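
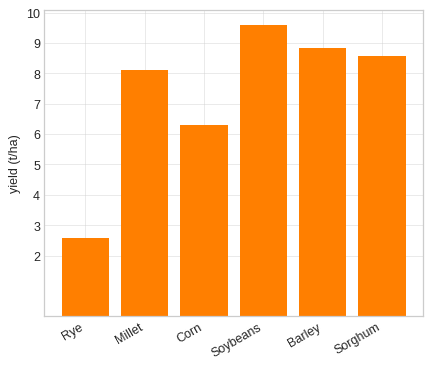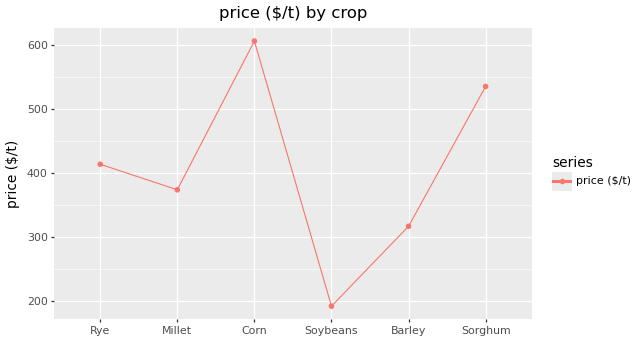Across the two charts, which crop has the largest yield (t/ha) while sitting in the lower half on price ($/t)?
Chart 2 median price ($/t) ≈ 400; below-median crops: Millet, Soybeans, Barley. Among those, Soybeans has the highest yield (t/ha) (≈ 10).

Soybeans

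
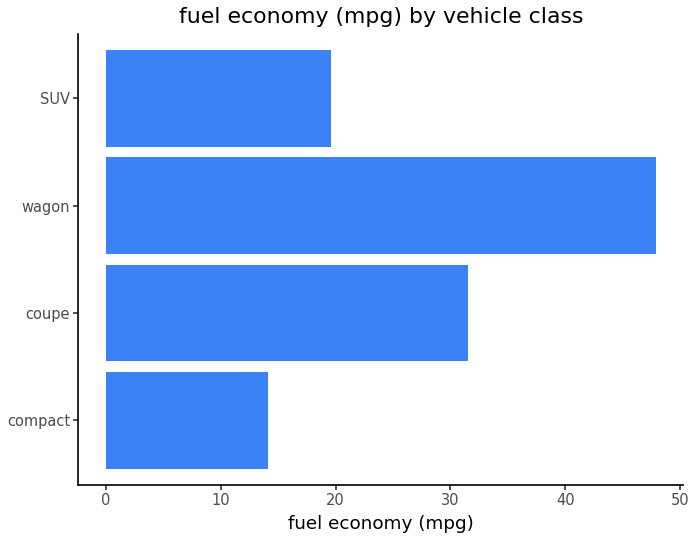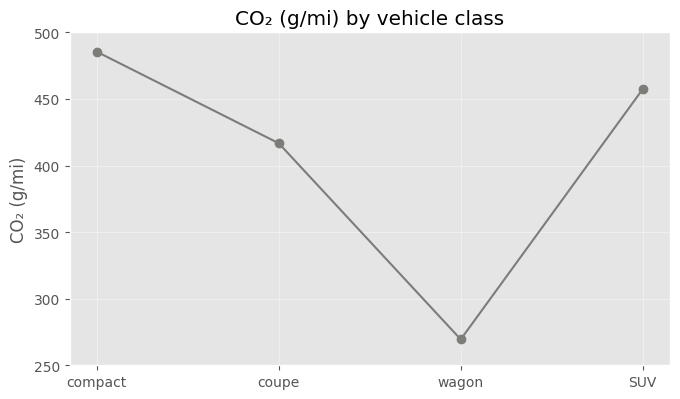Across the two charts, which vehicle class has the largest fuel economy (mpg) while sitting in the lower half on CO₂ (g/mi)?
wagon

Chart 2 median CO₂ (g/mi) ≈ 450; below-median vehicle classes: coupe, wagon. Among those, wagon has the highest fuel economy (mpg) (≈ 50).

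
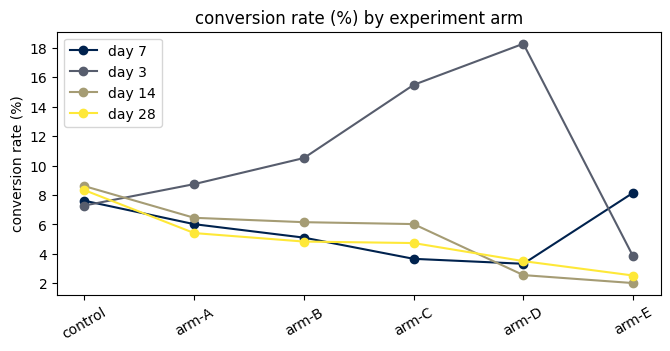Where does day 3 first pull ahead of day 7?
control: day 3 ≈ 8 vs day 7 ≈ 8 (not yet); arm-A: day 3 ≈ 8 vs day 7 ≈ 6 (first crossover).

arm-A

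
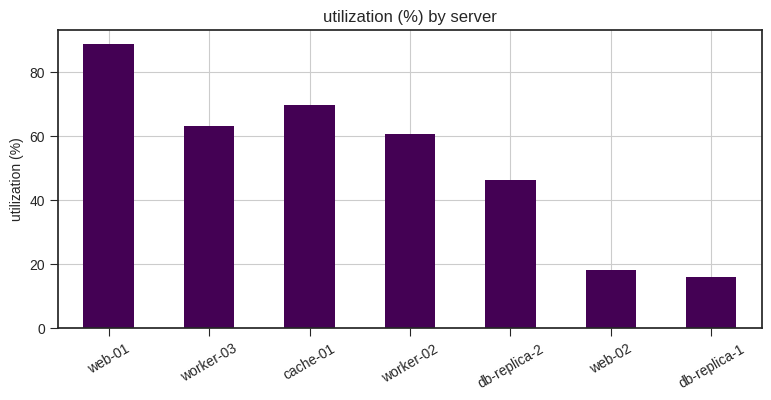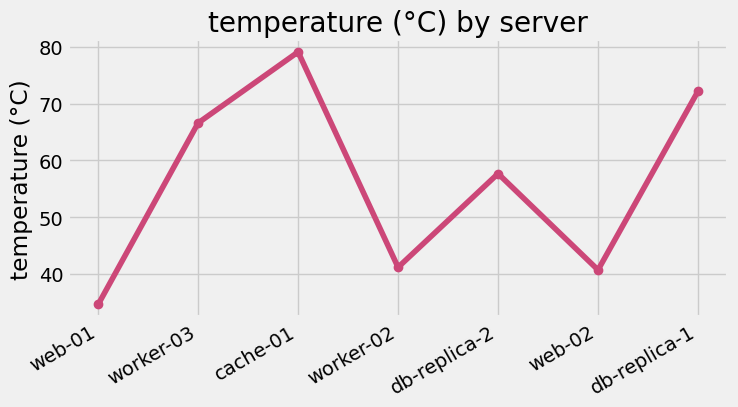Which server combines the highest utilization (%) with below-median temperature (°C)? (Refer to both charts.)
web-01

Chart 2 median temperature (°C) ≈ 60; below-median servers: web-01, worker-02, web-02. Among those, web-01 has the highest utilization (%) (≈ 90).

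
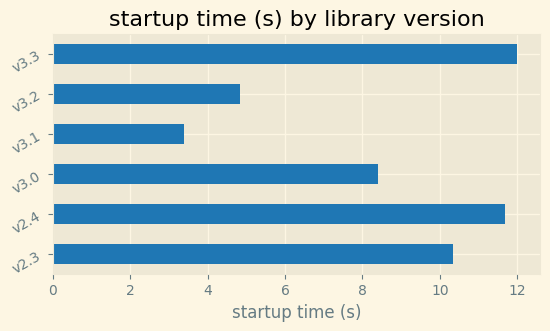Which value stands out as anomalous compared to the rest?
v3.1

v3.1 ≈ 3; the rest sit between ≈ 5 and ≈ 12.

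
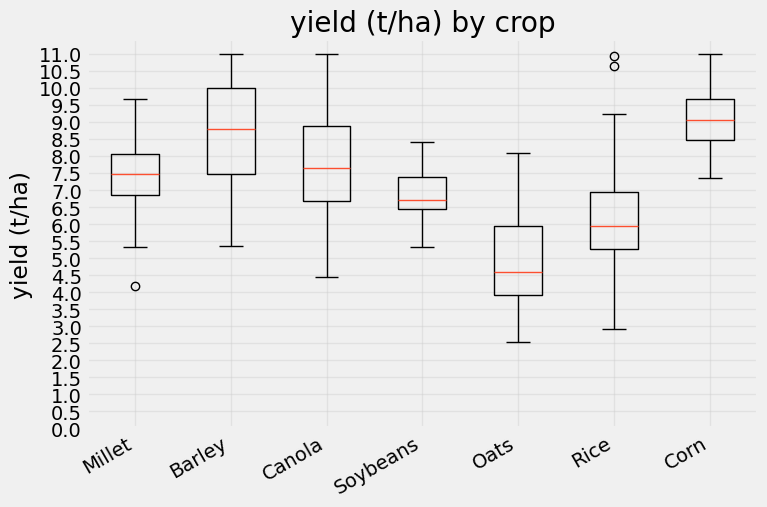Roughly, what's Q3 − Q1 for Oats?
≈ 2.0

Q3 ≈ 6.0, Q1 ≈ 4.0; IQR ≈ 2.0.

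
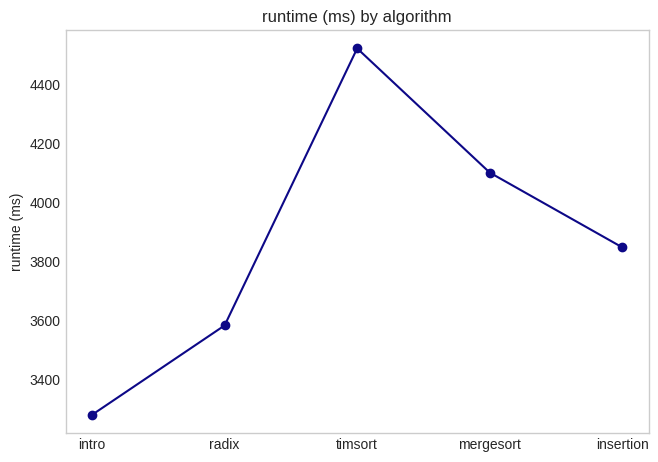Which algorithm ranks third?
insertion

Top 4: timsort ≈ 4600, mergesort ≈ 4200, insertion ≈ 3800, radix ≈ 3600.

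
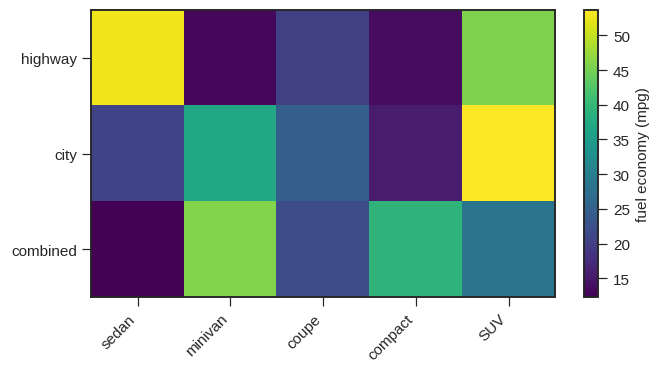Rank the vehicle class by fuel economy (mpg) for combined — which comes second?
Top 3 for combined: minivan ≈ 45, compact ≈ 40, SUV ≈ 30.

compact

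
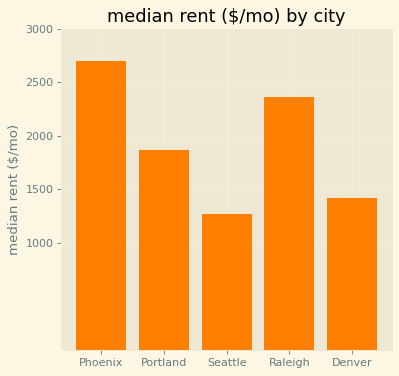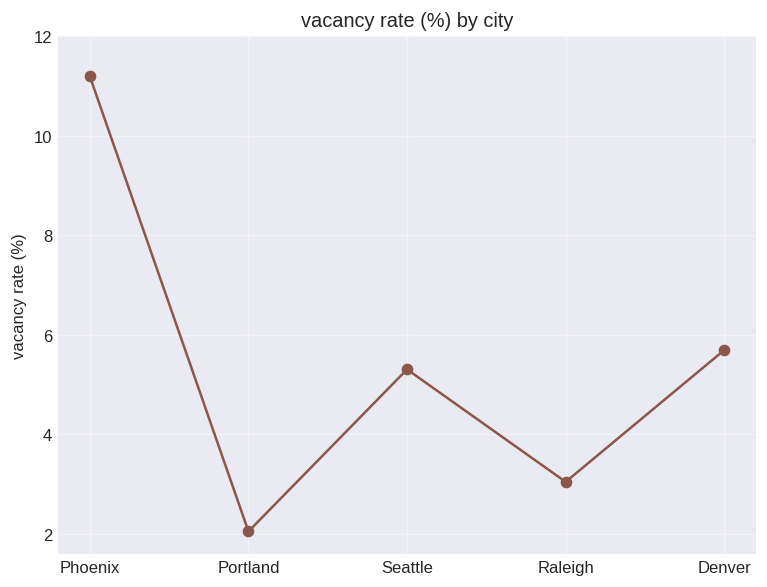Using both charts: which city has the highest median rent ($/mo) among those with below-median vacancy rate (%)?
Chart 2 median vacancy rate (%) ≈ 6; below-median cities: Portland, Raleigh. Among those, Raleigh has the highest median rent ($/mo) (≈ 2500).

Raleigh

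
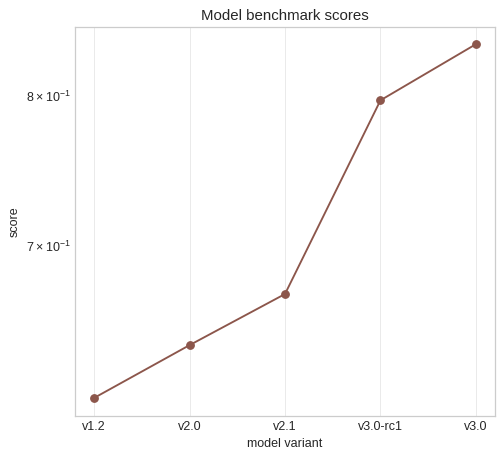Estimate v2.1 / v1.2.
≈ 1.1×

v2.1 ≈ 0.68, v1.2 ≈ 0.62; 0.68/0.62 ≈ 1.1.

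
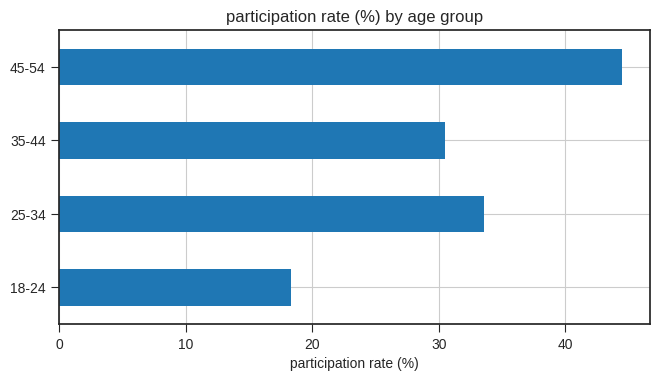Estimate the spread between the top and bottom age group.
≈ 25

Max 45-54 ≈ 45, min 18-24 ≈ 20; range ≈ 25.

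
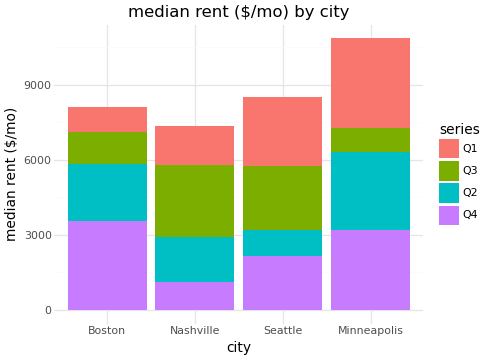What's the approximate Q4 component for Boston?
≈ 4000

Q4 top ≈ 4000, bottom ≈ 0; segment ≈ 4000.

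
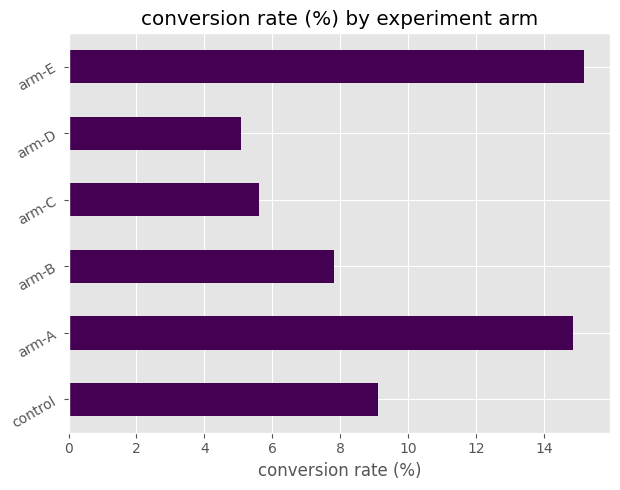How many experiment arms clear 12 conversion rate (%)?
Above 12: arm-A, arm-E.

2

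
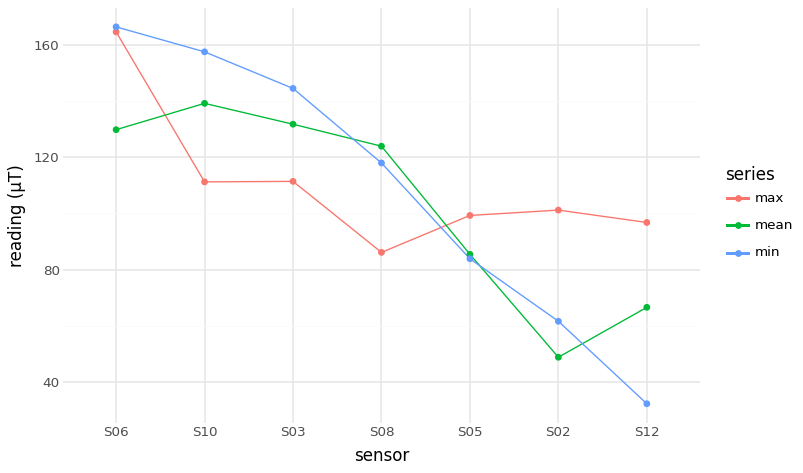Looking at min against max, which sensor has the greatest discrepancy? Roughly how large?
S12: min ≈ 40, max ≈ 100 → gap ≈ 60. Next-largest (S10) is only ≈ 40.

S12, ≈ 60 µT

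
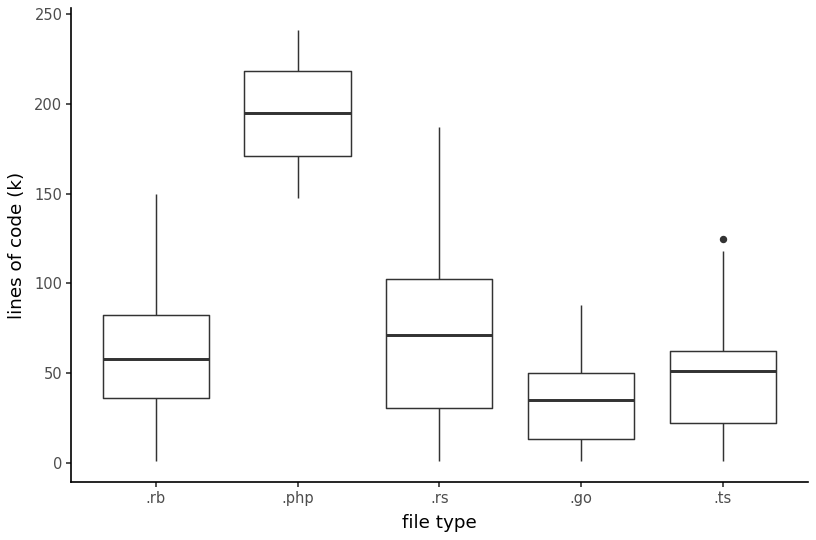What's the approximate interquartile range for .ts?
≈ 40

Q3 ≈ 60, Q1 ≈ 20; IQR ≈ 40.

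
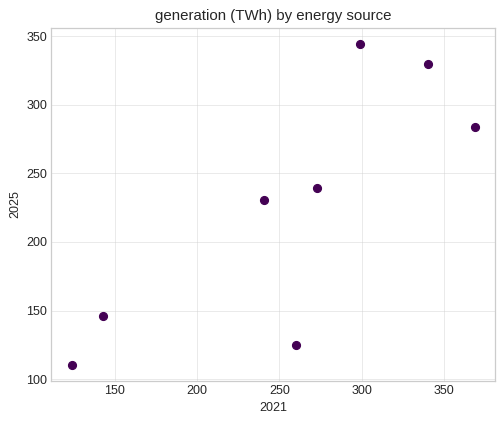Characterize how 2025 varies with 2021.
positive, strong

Points are positively correlated; strong (|r| ≈ 0.8).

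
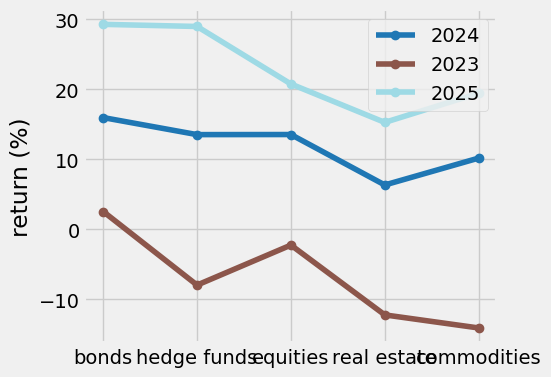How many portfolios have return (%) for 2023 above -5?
Above -5: bonds, equities.

2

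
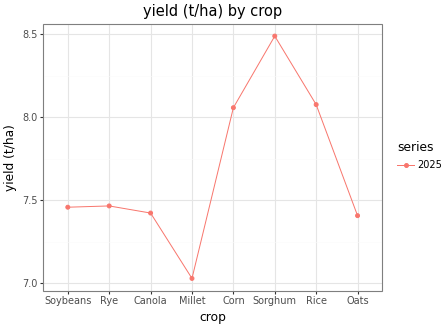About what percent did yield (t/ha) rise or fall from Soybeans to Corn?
≈ +8.1%

Soybeans ≈ 7.4, Corn ≈ 8.0; (8.0 − 7.4) / 7.4 ≈ +8.1%.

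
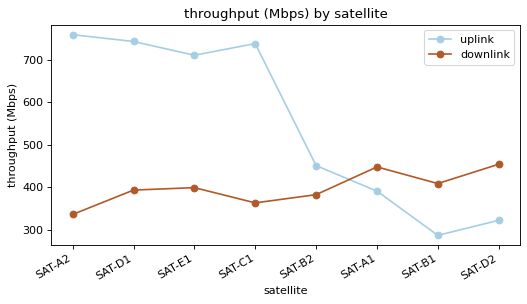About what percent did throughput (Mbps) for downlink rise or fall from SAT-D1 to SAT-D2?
SAT-D1 ≈ 400, SAT-D2 ≈ 450; (450 − 400) / 400 ≈ +12.5%.

≈ +12.5%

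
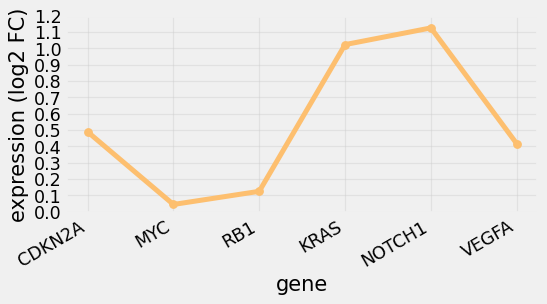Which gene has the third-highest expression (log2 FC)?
Top 4: NOTCH1 ≈ 1.1, KRAS ≈ 1.0, CDKN2A ≈ 0.5, VEGFA ≈ 0.4.

CDKN2A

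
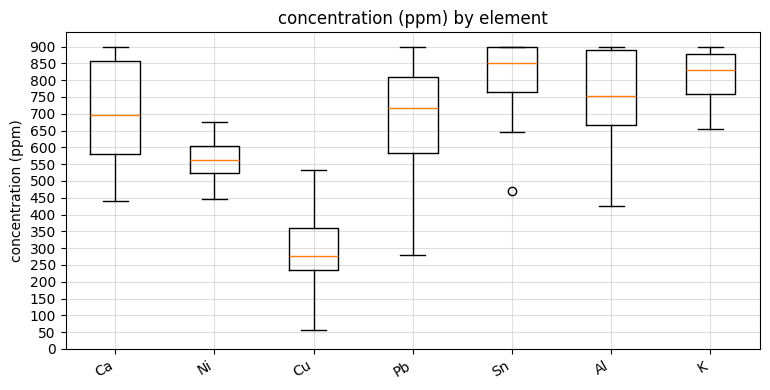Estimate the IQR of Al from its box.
Q3 ≈ 900, Q1 ≈ 650; IQR ≈ 250.

≈ 250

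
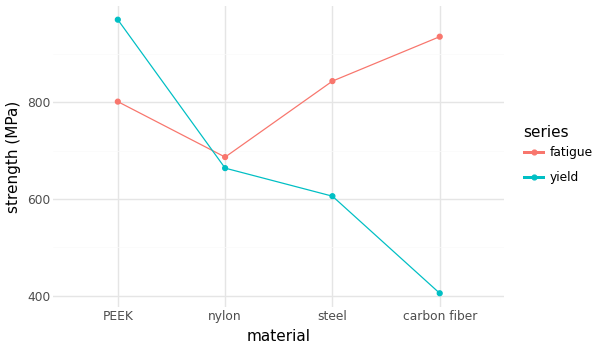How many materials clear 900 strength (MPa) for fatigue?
Above 900: carbon fiber.

1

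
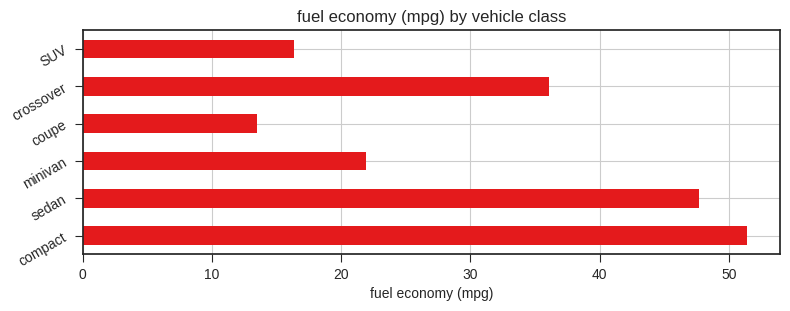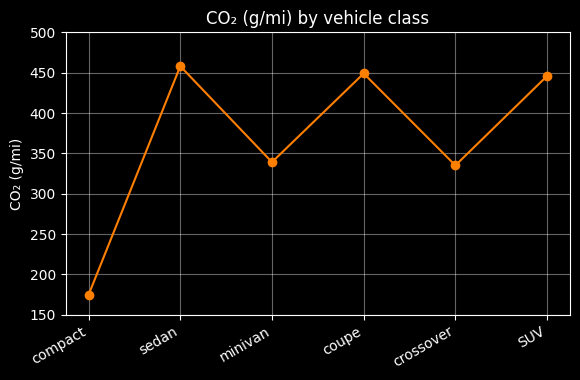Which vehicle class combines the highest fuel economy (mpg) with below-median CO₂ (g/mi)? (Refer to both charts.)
Chart 2 median CO₂ (g/mi) ≈ 400; below-median vehicle classes: compact, minivan, crossover. Among those, compact has the highest fuel economy (mpg) (≈ 50).

compact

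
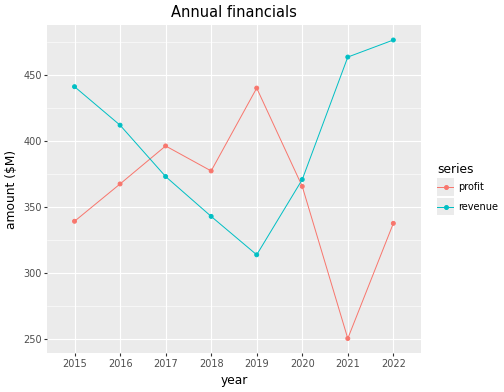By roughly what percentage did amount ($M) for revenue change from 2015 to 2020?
≈ -13.6%

2015 ≈ 440, 2020 ≈ 380; (380 − 440) / 440 ≈ -13.6%.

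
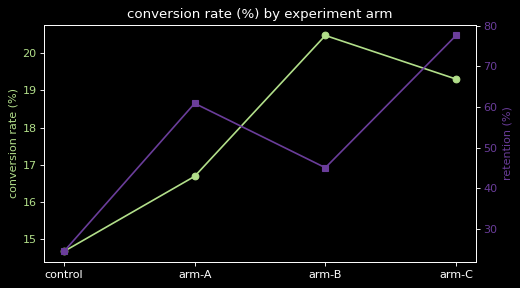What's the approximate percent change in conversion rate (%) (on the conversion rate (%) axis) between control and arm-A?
control ≈ 14.5, arm-A ≈ 16.5; (16.5 − 14.5) / 14.5 ≈ +13.8%.

≈ +13.8%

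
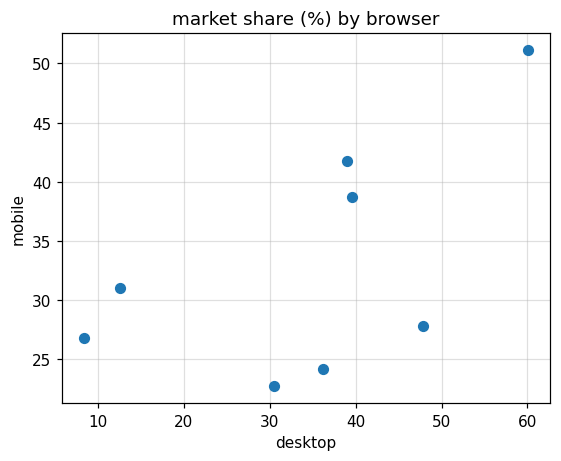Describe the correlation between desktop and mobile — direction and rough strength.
Points are positively correlated; moderate (|r| ≈ 0.6).

positive, moderate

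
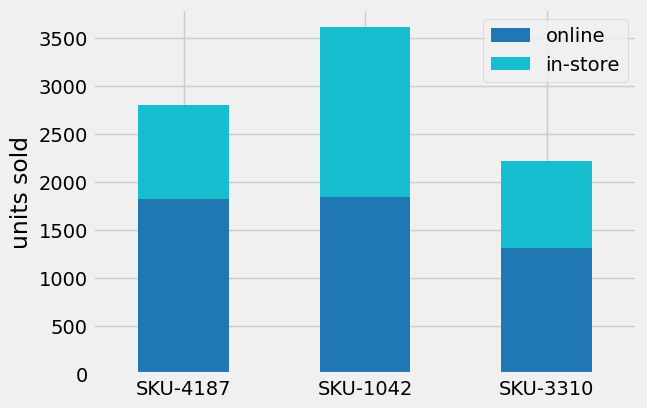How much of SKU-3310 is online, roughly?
≈ 1500

online top ≈ 1500, bottom ≈ 0; segment ≈ 1500.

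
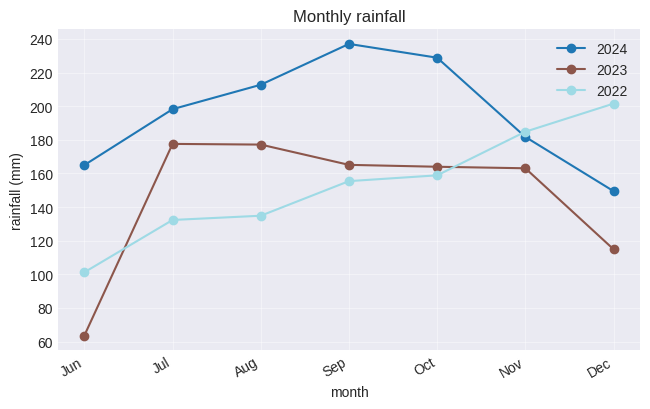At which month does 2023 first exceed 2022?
Jul

Jun: 2023 ≈ 60 vs 2022 ≈ 100 (not yet); Jul: 2023 ≈ 180 vs 2022 ≈ 140 (first crossover).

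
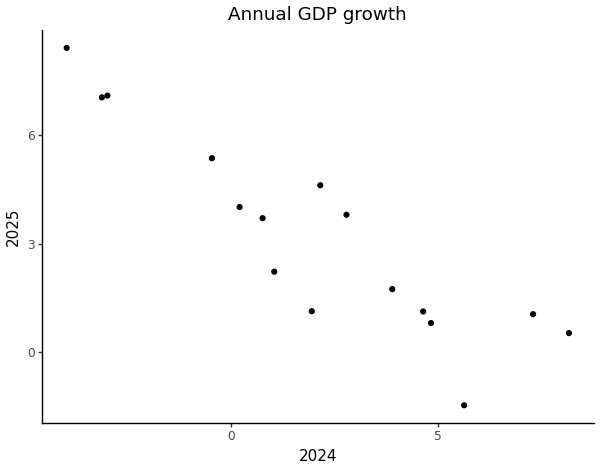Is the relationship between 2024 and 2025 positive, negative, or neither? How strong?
negative, strong

Points are negatively correlated; strong (|r| ≈ 0.9).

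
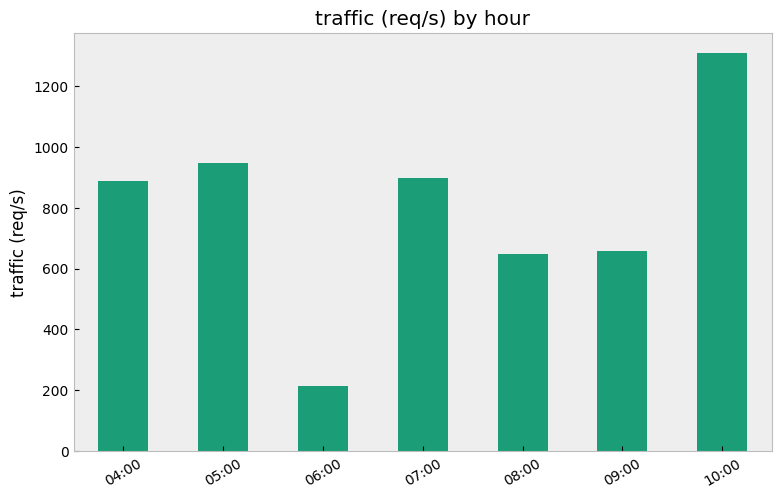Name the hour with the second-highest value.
Top 3: 10:00 ≈ 1400, 05:00 ≈ 1000, 07:00 ≈ 800.

05:00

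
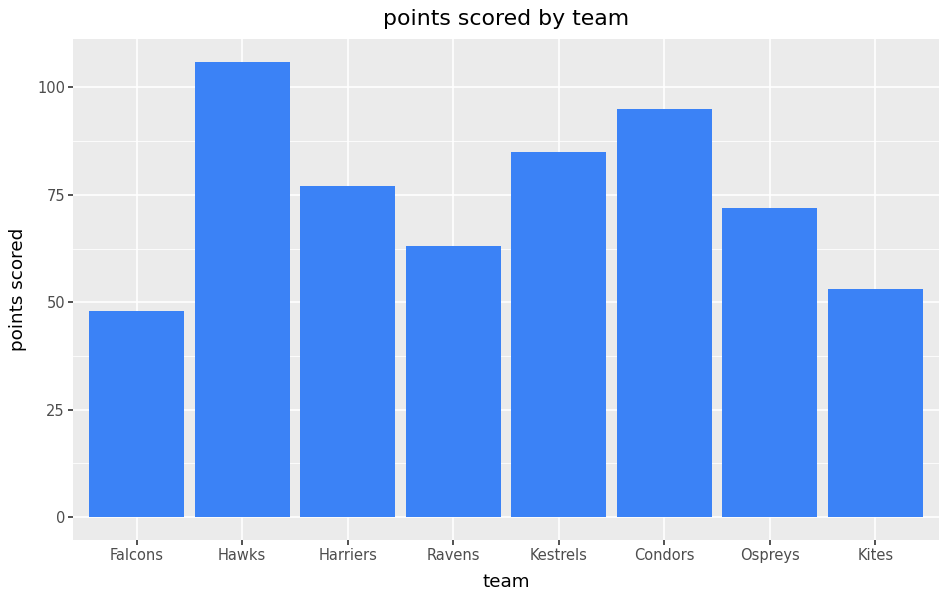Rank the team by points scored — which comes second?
Condors

Top 3: Hawks ≈ 110, Condors ≈ 100, Kestrels ≈ 80.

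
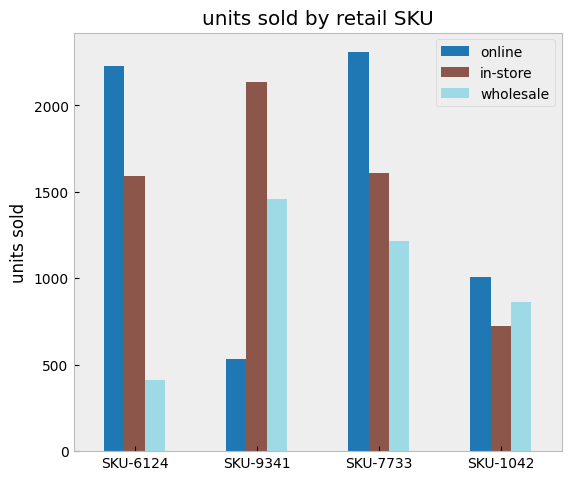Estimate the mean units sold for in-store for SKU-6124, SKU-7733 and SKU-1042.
(1600 + 1600 + 800) / 3 ≈ 1333.

≈ 1333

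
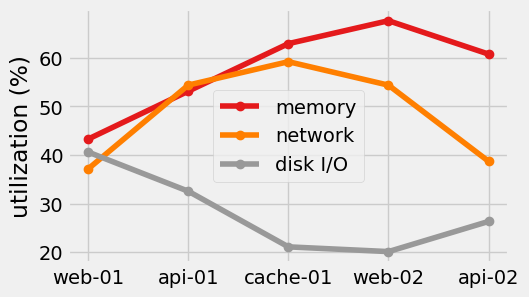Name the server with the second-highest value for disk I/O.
Top 3 for disk I/O: web-01 ≈ 40, api-01 ≈ 35, api-02 ≈ 25.

api-01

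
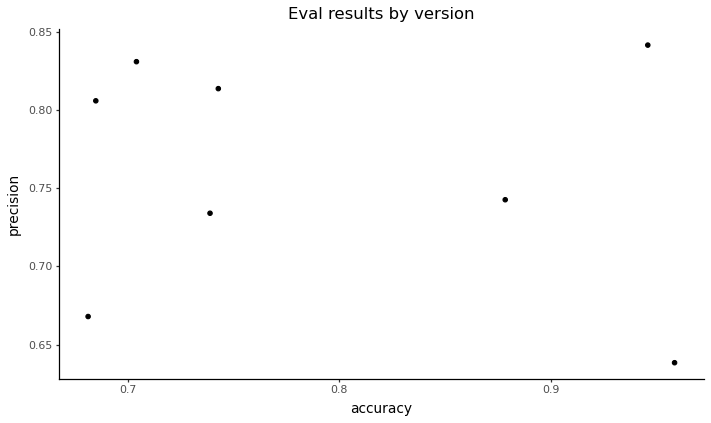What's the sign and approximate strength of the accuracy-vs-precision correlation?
no clear correlation

Points are roughly uncorrelated; weak (|r| ≈ 0.2).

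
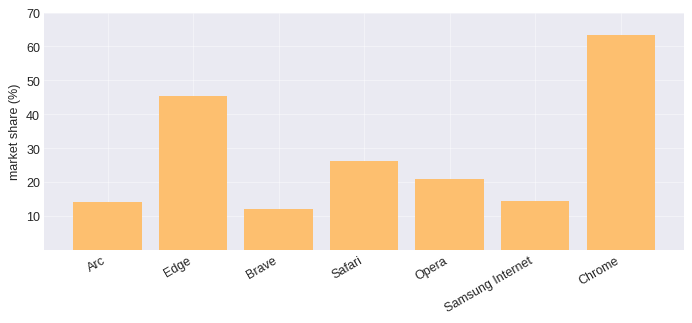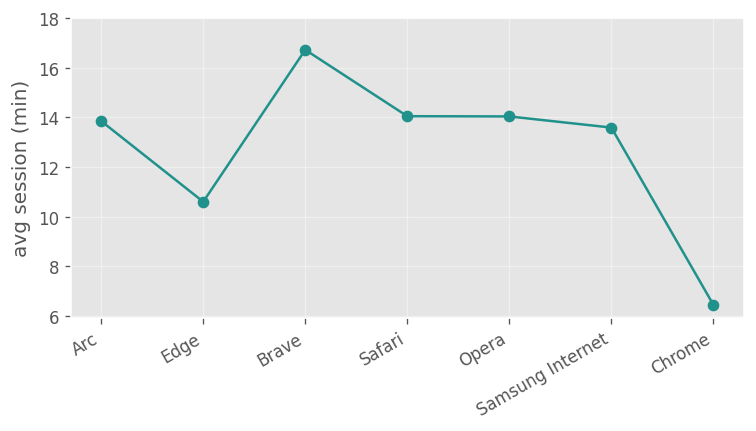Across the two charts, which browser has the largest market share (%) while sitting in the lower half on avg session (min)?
Chart 2 median avg session (min) ≈ 14; below-median browsers: Edge, Samsung Internet, Chrome. Among those, Chrome has the highest market share (%) (≈ 60).

Chrome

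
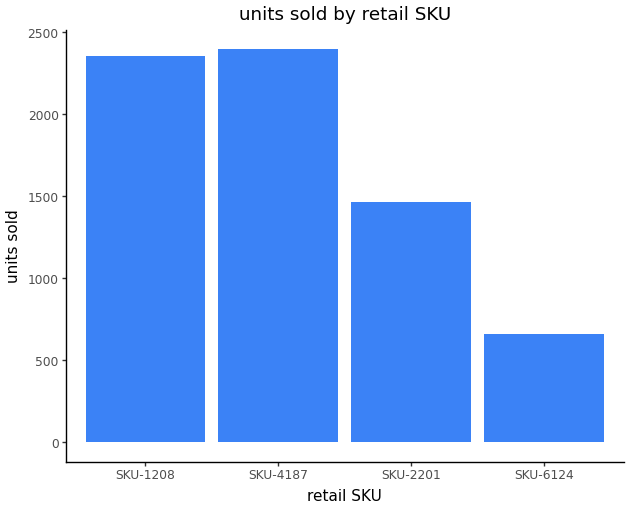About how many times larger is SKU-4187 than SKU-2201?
≈ 1.71×

SKU-4187 ≈ 2400, SKU-2201 ≈ 1400; 2400/1400 ≈ 1.71.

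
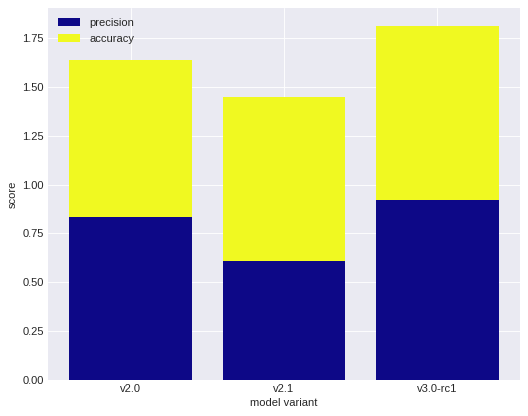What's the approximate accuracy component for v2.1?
≈ 0.8

accuracy top ≈ 1.4, bottom ≈ 0.6; segment ≈ 0.8.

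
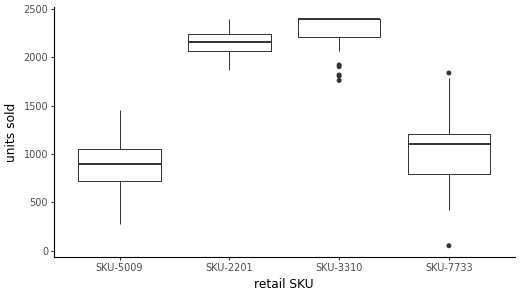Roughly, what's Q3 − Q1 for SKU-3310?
Q3 ≈ 2400, Q1 ≈ 2200; IQR ≈ 200.

≈ 200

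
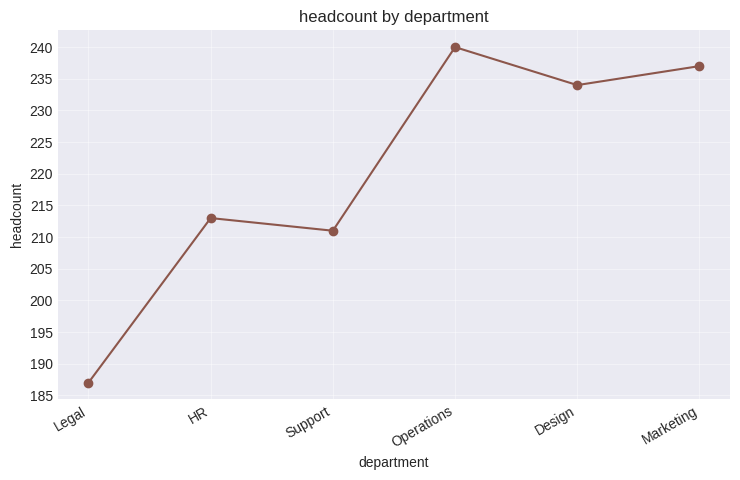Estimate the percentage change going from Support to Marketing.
≈ +11.9%

Support ≈ 210, Marketing ≈ 235; (235 − 210) / 210 ≈ +11.9%.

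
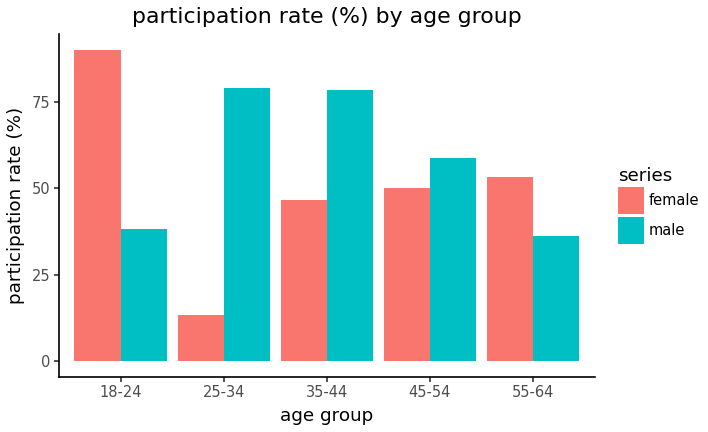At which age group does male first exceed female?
25-34

18-24: male ≈ 40 vs female ≈ 90 (not yet); 25-34: male ≈ 80 vs female ≈ 10 (first crossover).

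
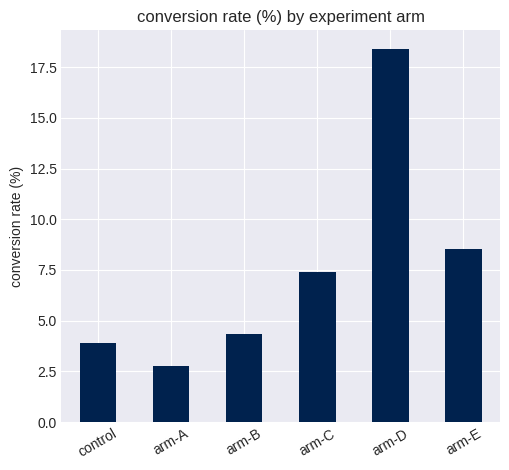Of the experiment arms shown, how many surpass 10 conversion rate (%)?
Above 10: arm-D.

1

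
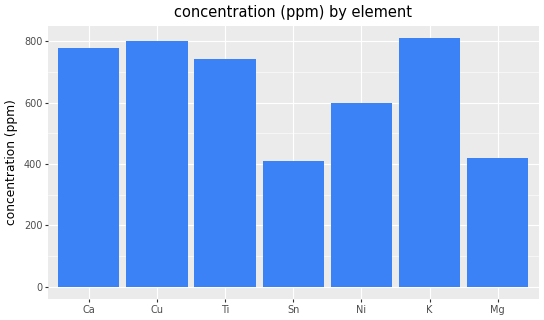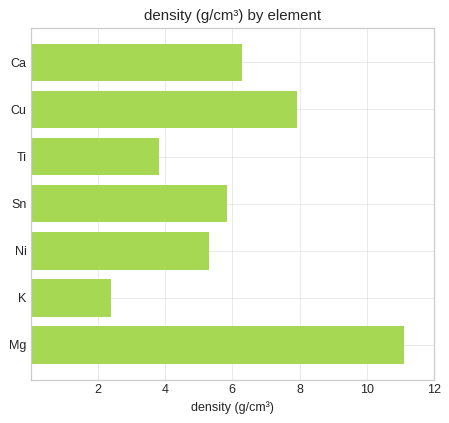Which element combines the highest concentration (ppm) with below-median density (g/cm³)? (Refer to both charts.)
Chart 2 median density (g/cm³) ≈ 6; below-median elements: Ti, Ni, K. Among those, K has the highest concentration (ppm) (≈ 800).

K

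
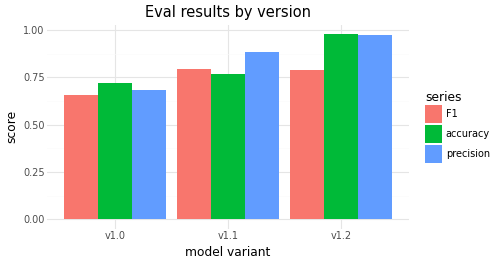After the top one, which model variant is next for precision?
v1.1

Top 3 for precision: v1.2 ≈ 1.0, v1.1 ≈ 0.9, v1.0 ≈ 0.7.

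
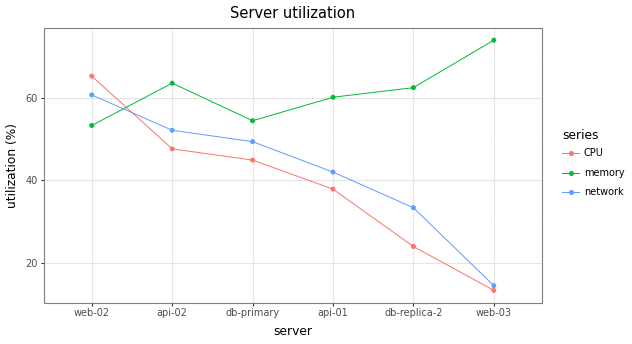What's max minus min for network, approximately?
≈ 50

Max web-02 ≈ 60, min web-03 ≈ 10; range ≈ 50.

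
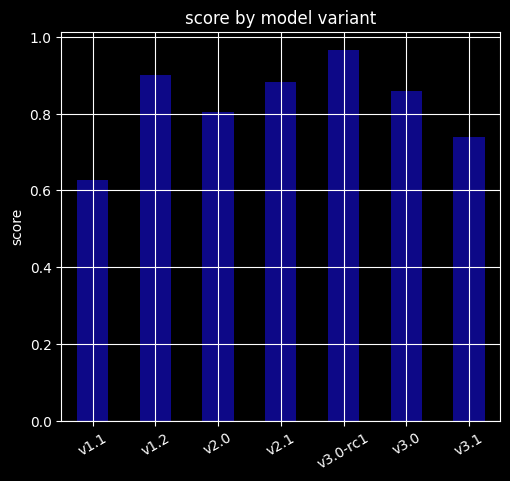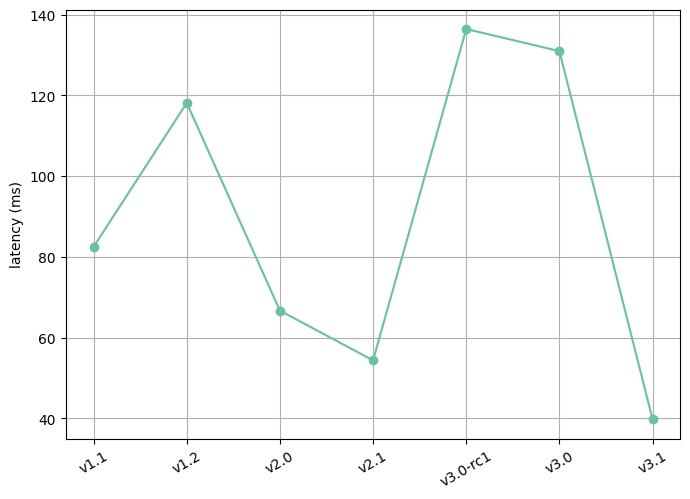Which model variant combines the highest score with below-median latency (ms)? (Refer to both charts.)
v2.1

Chart 2 median latency (ms) ≈ 80; below-median model variants: v2.0, v2.1, v3.1. Among those, v2.1 has the highest score (≈ 0.9).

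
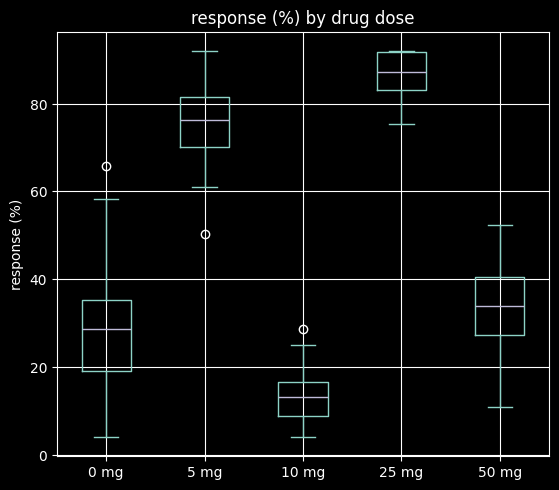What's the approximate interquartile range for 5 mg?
≈ 10

Q3 ≈ 80, Q1 ≈ 70; IQR ≈ 10.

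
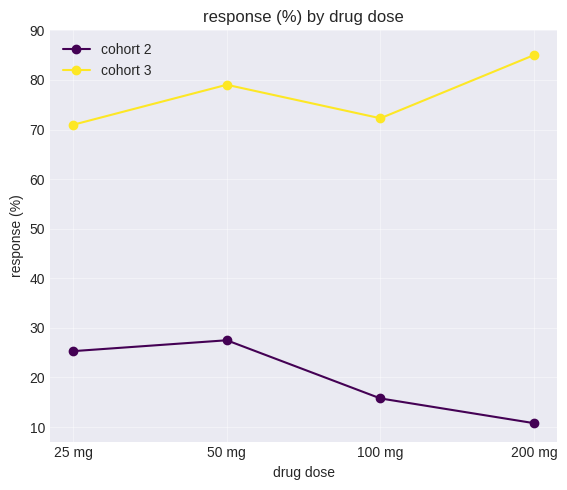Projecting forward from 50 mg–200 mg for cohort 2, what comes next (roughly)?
≈ 0

Last three: 30, 20, 10 → slope ≈ -10/step → next ≈ 0.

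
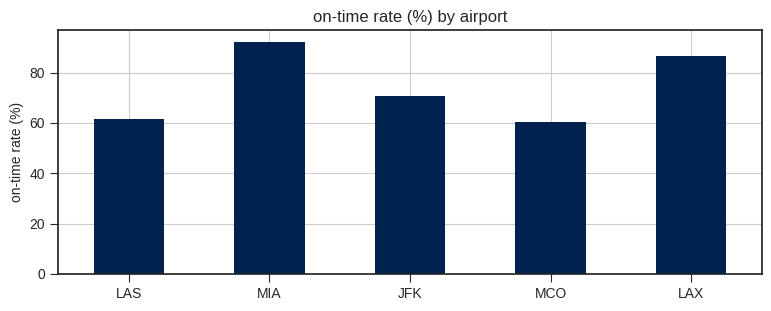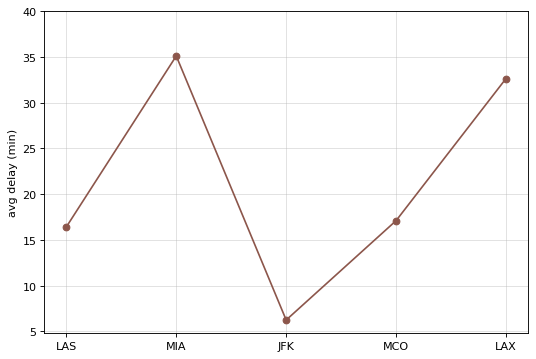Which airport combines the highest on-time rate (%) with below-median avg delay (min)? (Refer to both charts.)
Chart 2 median avg delay (min) ≈ 15; below-median airports: LAS, JFK. Among those, JFK has the highest on-time rate (%) (≈ 70).

JFK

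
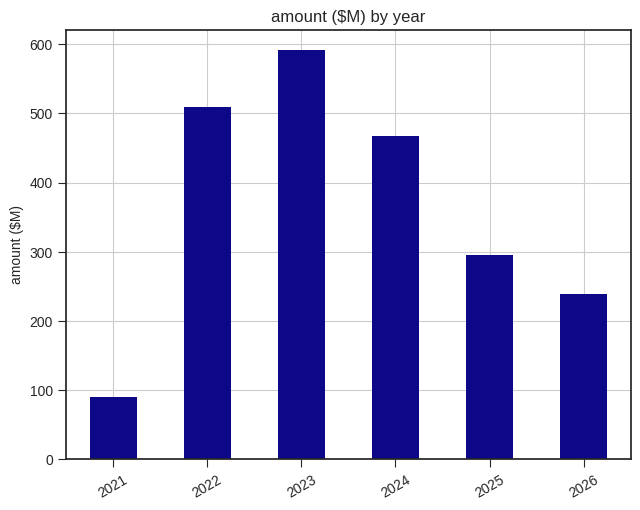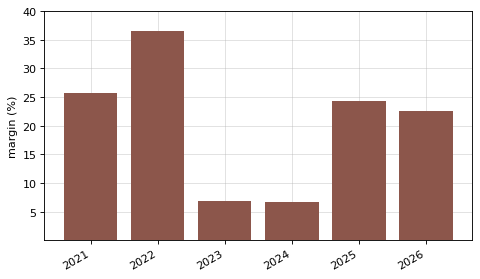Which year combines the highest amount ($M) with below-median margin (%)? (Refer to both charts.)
Chart 2 median margin (%) ≈ 25; below-median years: 2023, 2024, 2026. Among those, 2023 has the highest amount ($M) (≈ 600).

2023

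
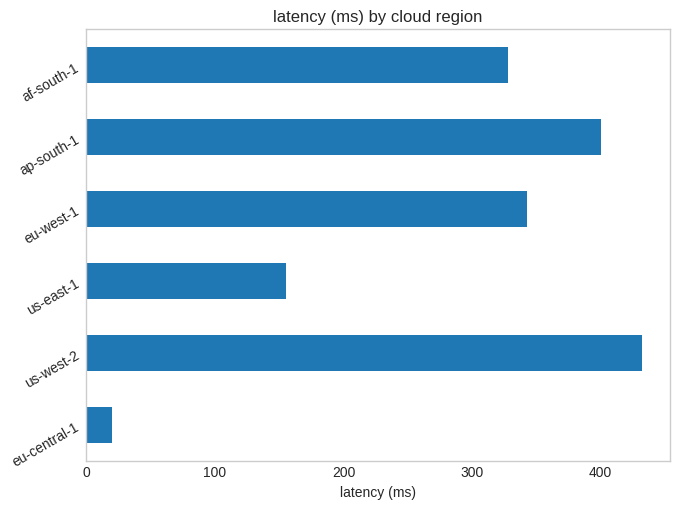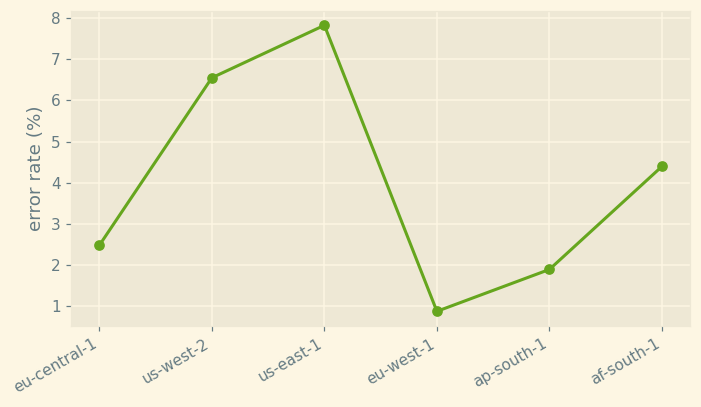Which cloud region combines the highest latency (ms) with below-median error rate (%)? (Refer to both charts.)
ap-south-1

Chart 2 median error rate (%) ≈ 3; below-median cloud regions: eu-central-1, eu-west-1, ap-south-1. Among those, ap-south-1 has the highest latency (ms) (≈ 400).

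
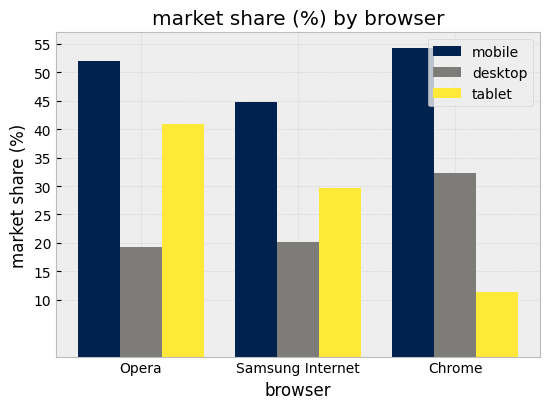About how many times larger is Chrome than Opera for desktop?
≈ 1.5×

Chrome ≈ 30, Opera ≈ 20; 30/20 ≈ 1.5.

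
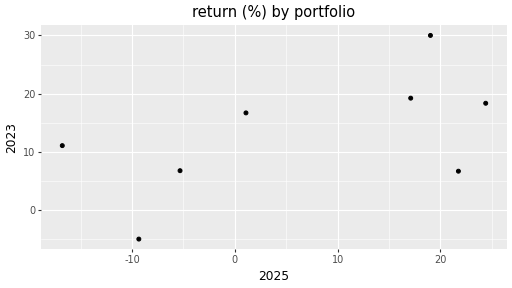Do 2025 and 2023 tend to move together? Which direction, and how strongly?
Points are positively correlated; moderate (|r| ≈ 0.6).

positive, moderate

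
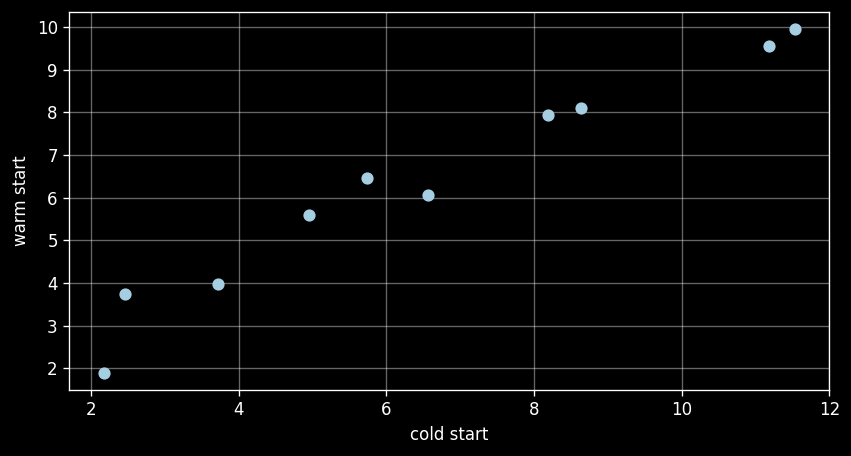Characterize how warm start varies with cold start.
positive, strong

Points are positively correlated; strong (|r| ≈ 1.0).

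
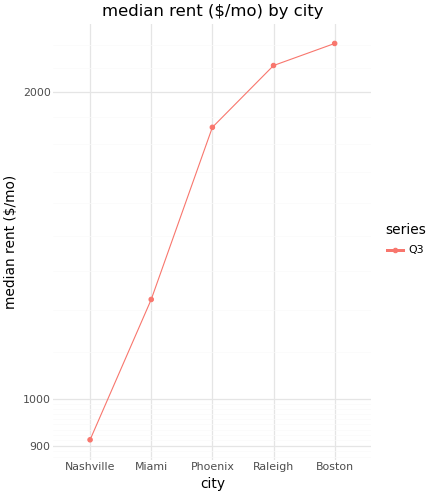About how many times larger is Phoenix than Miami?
≈ 1.5×

Phoenix ≈ 1800, Miami ≈ 1200; 1800/1200 ≈ 1.5.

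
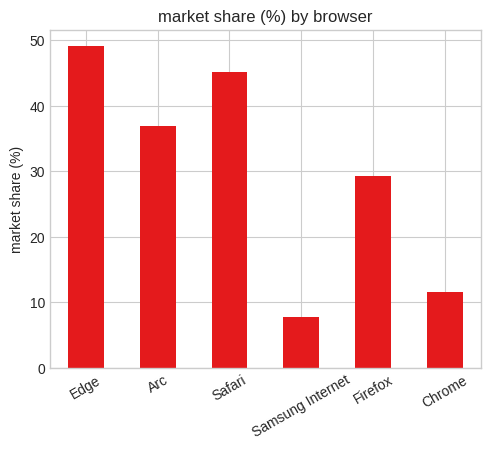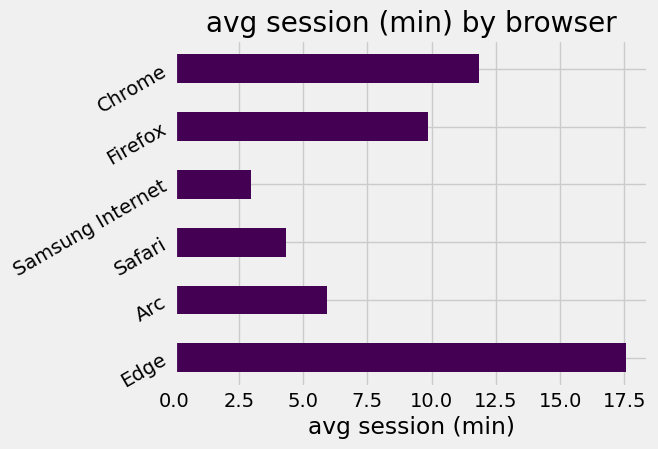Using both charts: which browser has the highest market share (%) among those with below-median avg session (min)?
Safari

Chart 2 median avg session (min) ≈ 8; below-median browsers: Arc, Safari, Samsung Internet. Among those, Safari has the highest market share (%) (≈ 45).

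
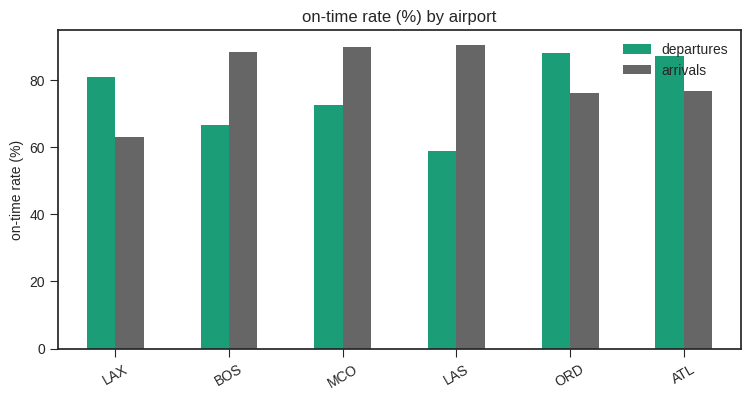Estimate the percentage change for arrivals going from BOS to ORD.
BOS ≈ 90, ORD ≈ 80; (80 − 90) / 90 ≈ -11.1%.

≈ -11.1%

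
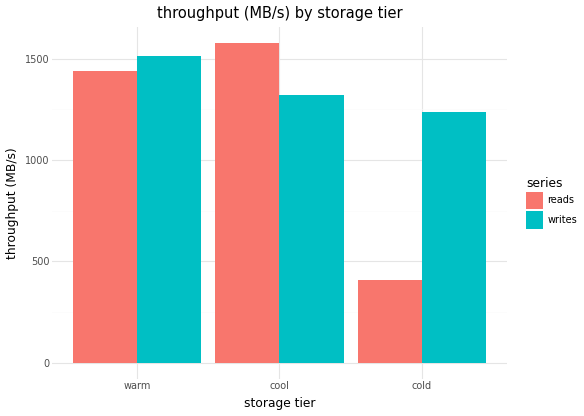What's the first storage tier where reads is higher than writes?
cool

warm: reads ≈ 1400 vs writes ≈ 1600 (not yet); cool: reads ≈ 1600 vs writes ≈ 1400 (first crossover).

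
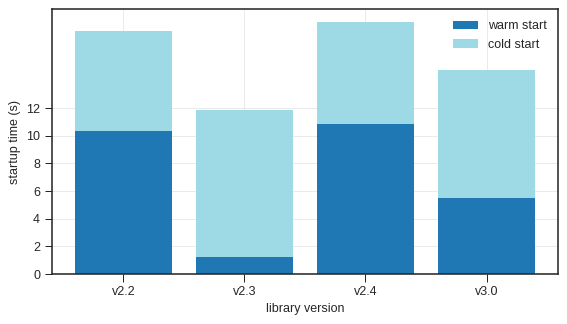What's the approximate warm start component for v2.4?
warm start top ≈ 10, bottom ≈ 0; segment ≈ 10.

≈ 10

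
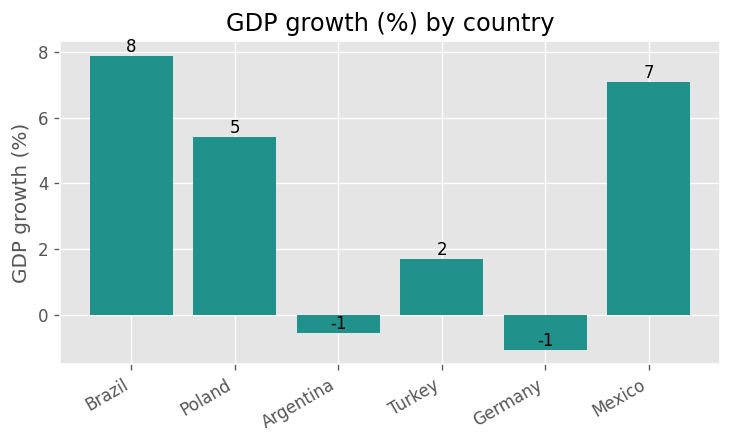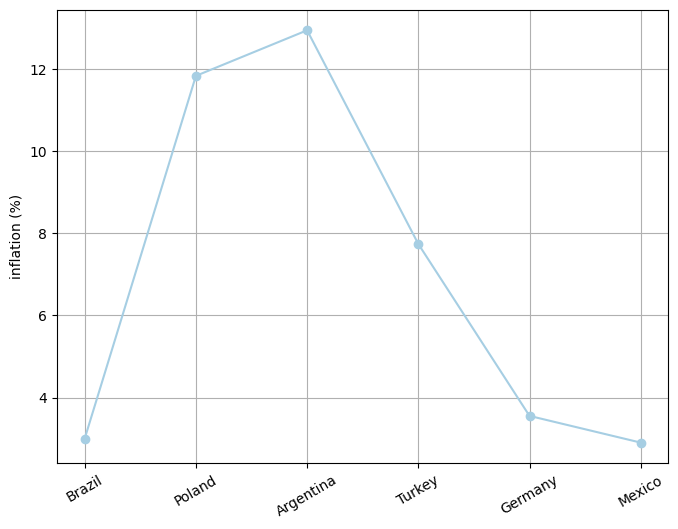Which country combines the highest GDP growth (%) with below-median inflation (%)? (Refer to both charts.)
Brazil

Chart 2 median inflation (%) ≈ 6; below-median countries: Brazil, Germany, Mexico. Among those, Brazil has the highest GDP growth (%) (≈ 8).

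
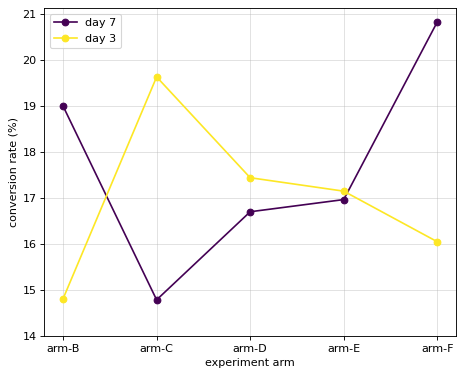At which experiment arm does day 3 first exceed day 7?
arm-C

arm-B: day 3 ≈ 15 vs day 7 ≈ 19 (not yet); arm-C: day 3 ≈ 20 vs day 7 ≈ 15 (first crossover).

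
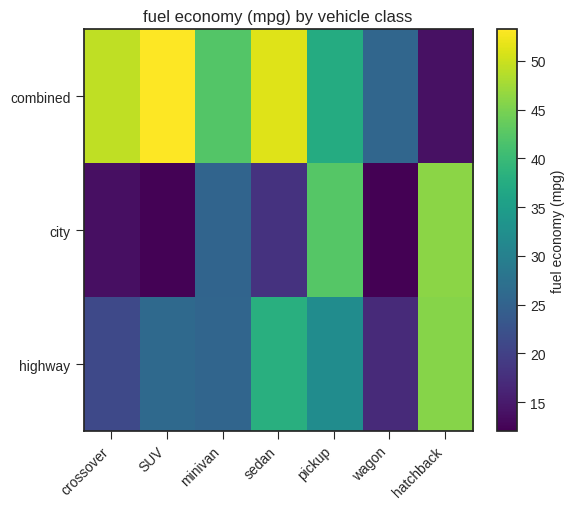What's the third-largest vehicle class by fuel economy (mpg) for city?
Top 4 for city: hatchback ≈ 45, pickup ≈ 40, minivan ≈ 25, sedan ≈ 20.

minivan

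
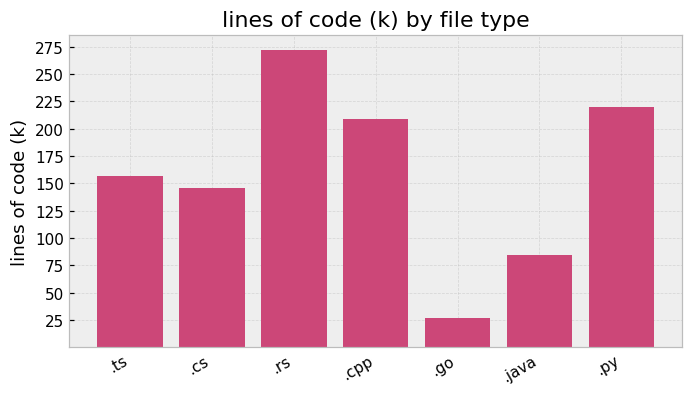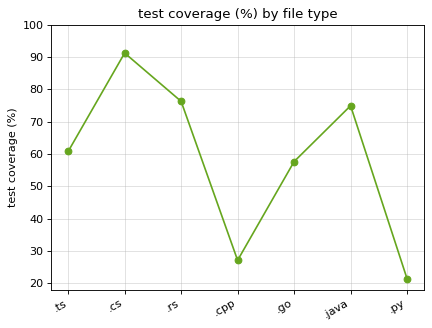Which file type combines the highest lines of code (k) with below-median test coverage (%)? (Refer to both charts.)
.py

Chart 2 median test coverage (%) ≈ 60; below-median file types: .cpp, .go, .py. Among those, .py has the highest lines of code (k) (≈ 225).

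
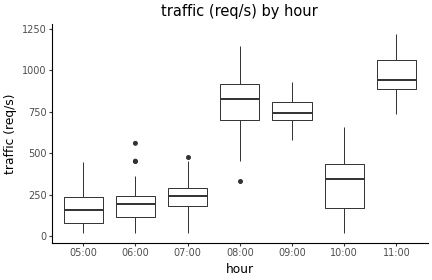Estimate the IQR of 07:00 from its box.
Q3 ≈ 300, Q1 ≈ 200; IQR ≈ 100.

≈ 100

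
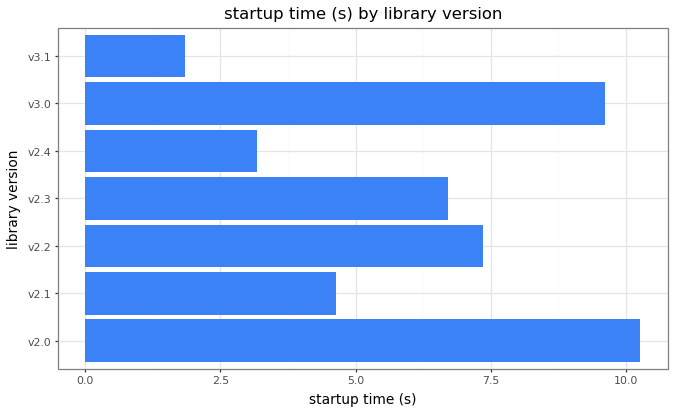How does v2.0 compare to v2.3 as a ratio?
v2.0 ≈ 10, v2.3 ≈ 7; 10/7 ≈ 1.43.

≈ 1.43×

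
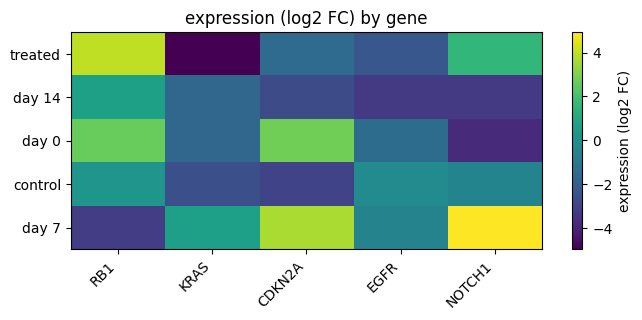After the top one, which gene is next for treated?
NOTCH1

Top 3 for treated: RB1 ≈ 4, NOTCH1 ≈ 2, CDKN2A ≈ -2.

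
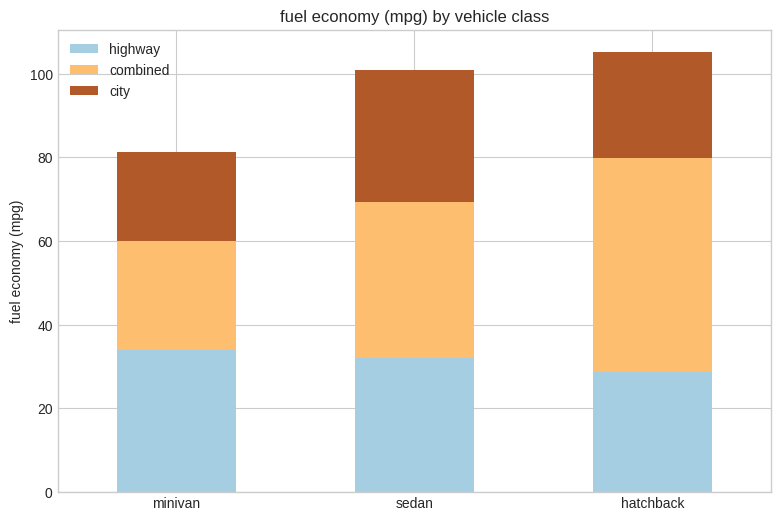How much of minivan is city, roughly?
city top ≈ 80, bottom ≈ 60; segment ≈ 20.

≈ 20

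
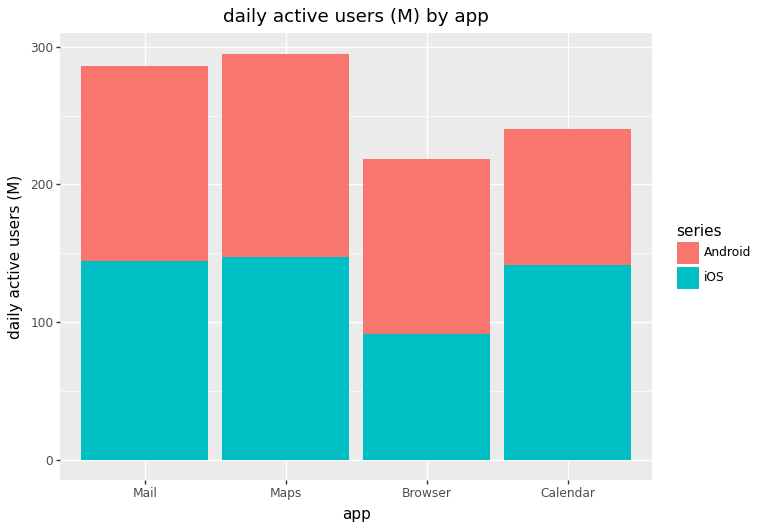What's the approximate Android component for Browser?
≈ 125

Android top ≈ 225, bottom ≈ 100; segment ≈ 125.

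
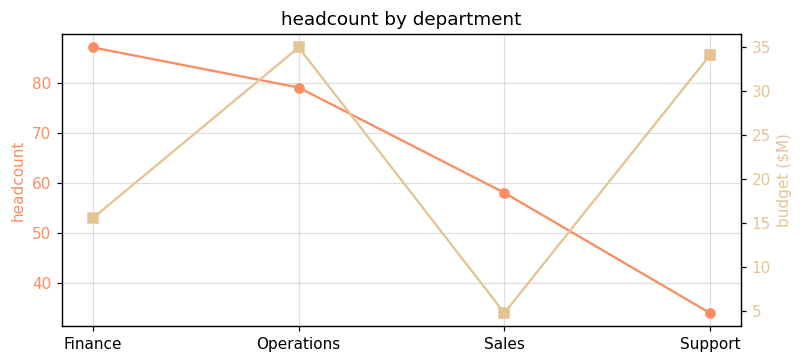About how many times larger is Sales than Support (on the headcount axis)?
≈ 1.71×

Sales ≈ 60, Support ≈ 35; 60/35 ≈ 1.71.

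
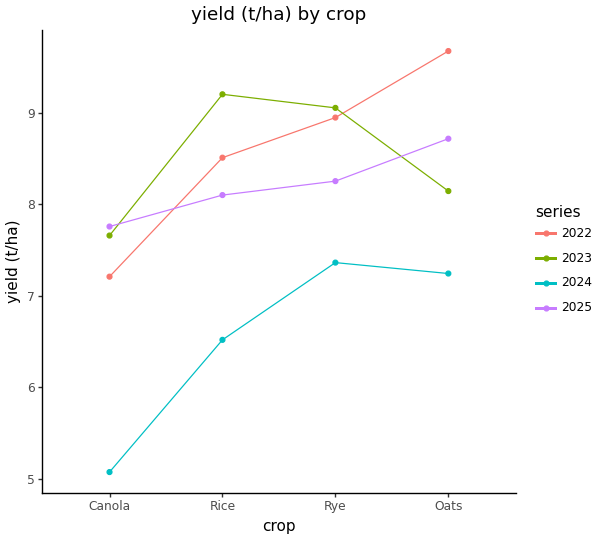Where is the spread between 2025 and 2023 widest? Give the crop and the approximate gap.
Rice, ≈ 1.0 t/ha

Rice: 2025 ≈ 8.0, 2023 ≈ 9.0 → gap ≈ 1.0. Next-largest (Rye) is only ≈ 0.5.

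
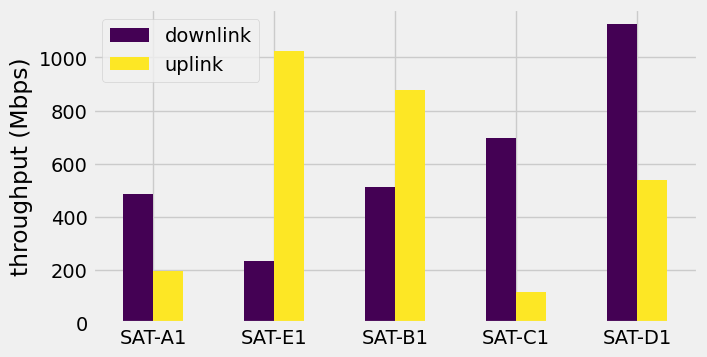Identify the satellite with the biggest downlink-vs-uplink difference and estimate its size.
SAT-E1, ≈ 800 Mbps

SAT-E1: downlink ≈ 200, uplink ≈ 1000 → gap ≈ 800. Next-largest (SAT-D1) is only ≈ 600.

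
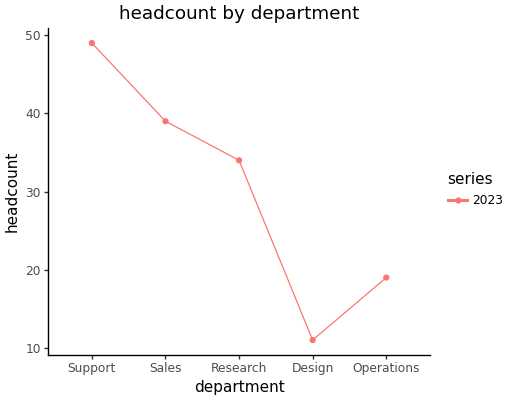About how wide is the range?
Max Support ≈ 50, min Design ≈ 10; range ≈ 40.

≈ 40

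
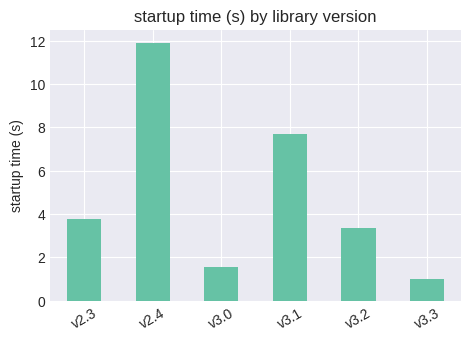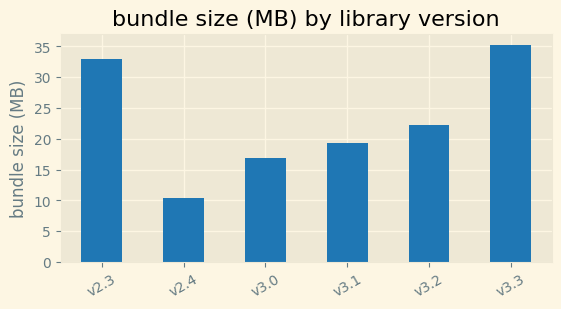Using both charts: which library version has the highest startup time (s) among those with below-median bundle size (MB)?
Chart 2 median bundle size (MB) ≈ 20; below-median library versions: v2.4, v3.0, v3.1. Among those, v2.4 has the highest startup time (s) (≈ 12).

v2.4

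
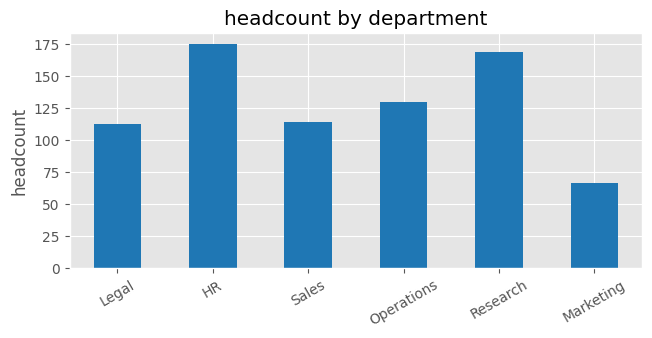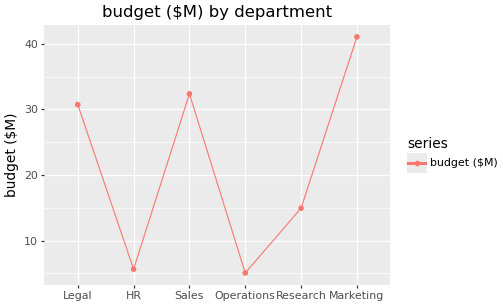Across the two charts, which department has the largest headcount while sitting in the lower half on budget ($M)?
Chart 2 median budget ($M) ≈ 25; below-median departments: HR, Operations, Research. Among those, HR has the highest headcount (≈ 180).

HR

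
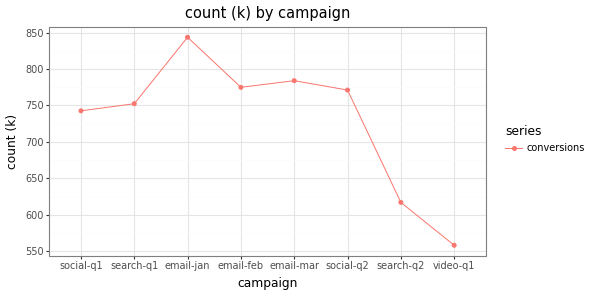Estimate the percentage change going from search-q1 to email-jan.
≈ +13.3%

search-q1 ≈ 750, email-jan ≈ 850; (850 − 750) / 750 ≈ +13.3%.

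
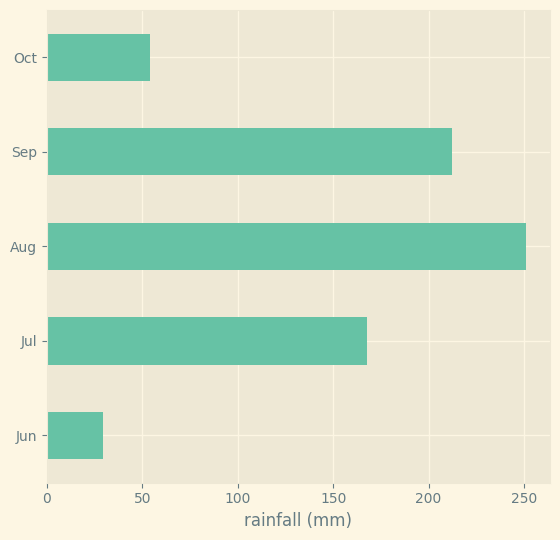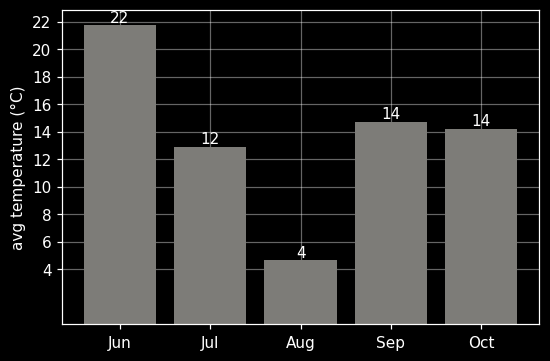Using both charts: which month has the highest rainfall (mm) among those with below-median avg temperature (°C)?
Chart 2 median avg temperature (°C) ≈ 14; below-median months: Jul, Aug. Among those, Aug has the highest rainfall (mm) (≈ 250).

Aug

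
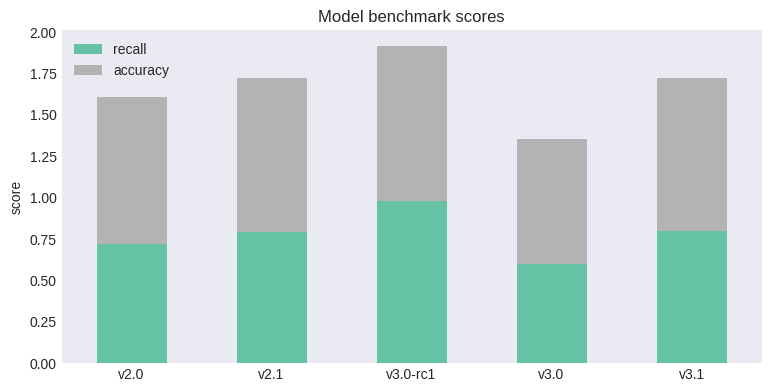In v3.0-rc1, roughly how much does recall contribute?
≈ 1.0

recall top ≈ 1.0, bottom ≈ 0.0; segment ≈ 1.0.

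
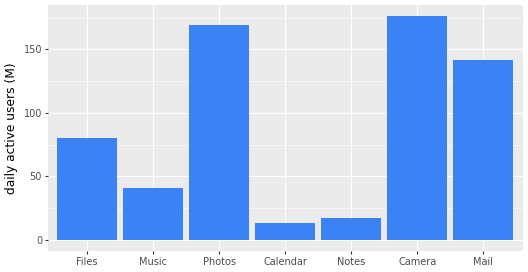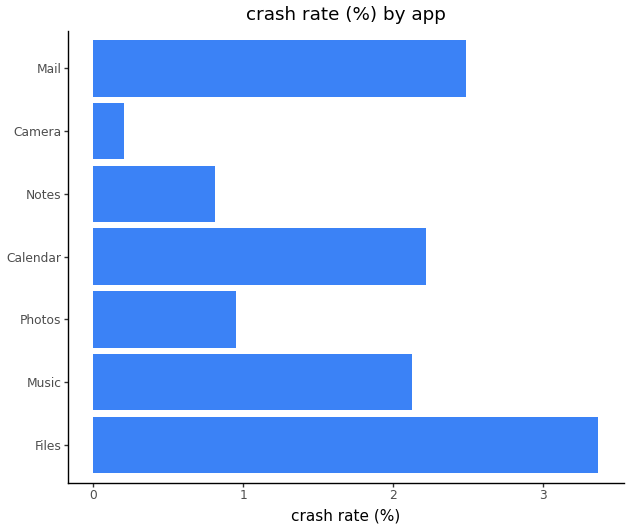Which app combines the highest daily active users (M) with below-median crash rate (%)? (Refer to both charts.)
Chart 2 median crash rate (%) ≈ 2; below-median apps: Photos, Notes, Camera. Among those, Camera has the highest daily active users (M) (≈ 180).

Camera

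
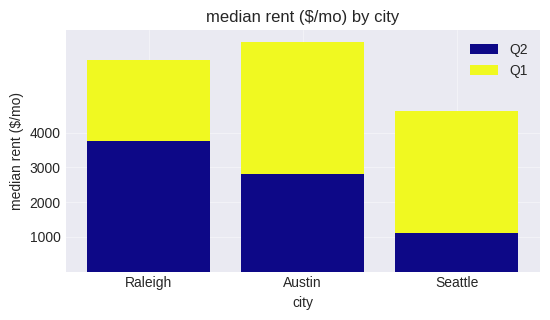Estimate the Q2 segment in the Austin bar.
≈ 3000

Q2 top ≈ 3000, bottom ≈ 0; segment ≈ 3000.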